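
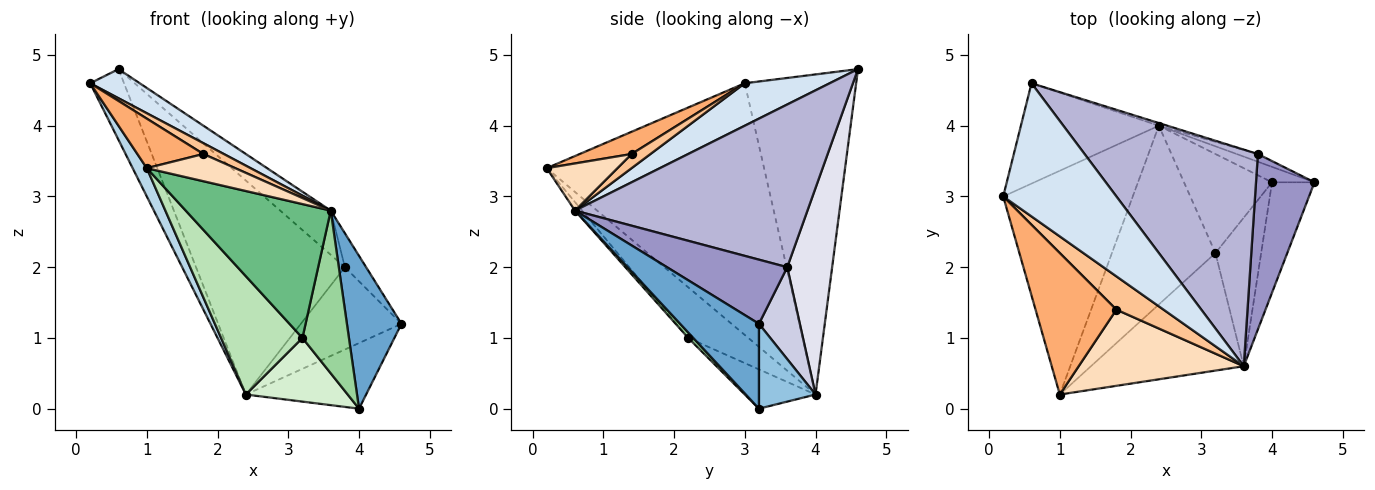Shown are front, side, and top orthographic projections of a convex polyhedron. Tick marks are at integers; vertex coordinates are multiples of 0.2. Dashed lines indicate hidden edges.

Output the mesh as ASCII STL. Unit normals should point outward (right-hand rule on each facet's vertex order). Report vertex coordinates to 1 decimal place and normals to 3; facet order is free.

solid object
 facet normal 0.760 -0.526 -0.380
  outer loop
   vertex 3.6 0.6 2.8
   vertex 4.0 3.2 0.0
   vertex 4.6 3.2 1.2
  endloop
 endfacet
 facet normal 0.416 0.885 -0.208
  outer loop
   vertex 2.4 4.0 0.2
   vertex 4.6 3.2 1.2
   vertex 4.0 3.2 0.0
  endloop
 endfacet
 facet normal -0.888 -0.058 -0.457
  outer loop
   vertex 2.4 4.0 0.2
   vertex 1.0 0.2 3.4
   vertex 0.2 3.0 4.6
  endloop
 endfacet
 facet normal 0.344 -0.201 0.917
  outer loop
   vertex 0.6 4.6 4.8
   vertex 0.2 3.0 4.6
   vertex 3.6 0.6 2.8
  endloop
 endfacet
 facet normal -0.885 0.269 -0.381
  outer loop
   vertex 0.6 4.6 4.8
   vertex 2.4 4.0 0.2
   vertex 0.2 3.0 4.6
  endloop
 endfacet
 facet normal 0.251 -0.320 0.914
  outer loop
   vertex 1.8 1.4 3.6
   vertex 0.2 3.0 4.6
   vertex 1.0 0.2 3.4
  endloop
 endfacet
 facet normal 0.274 -0.297 0.915
  outer loop
   vertex 1.8 1.4 3.6
   vertex 3.6 0.6 2.8
   vertex 0.2 3.0 4.6
  endloop
 endfacet
 facet normal 0.260 -0.325 0.909
  outer loop
   vertex 1.8 1.4 3.6
   vertex 1.0 0.2 3.4
   vertex 3.6 0.6 2.8
  endloop
 endfacet
 facet normal -0.037 -0.751 -0.659
  outer loop
   vertex 3.2 2.2 1.0
   vertex 3.6 0.6 2.8
   vertex 1.0 0.2 3.4
  endloop
 endfacet
 facet normal 0.080 -0.736 -0.672
  outer loop
   vertex 3.2 2.2 1.0
   vertex 4.0 3.2 0.0
   vertex 3.6 0.6 2.8
  endloop
 endfacet
 facet normal -0.378 -0.511 -0.772
  outer loop
   vertex 3.2 2.2 1.0
   vertex 1.0 0.2 3.4
   vertex 2.4 4.0 0.2
  endloop
 endfacet
 facet normal -0.352 -0.506 -0.787
  outer loop
   vertex 3.2 2.2 1.0
   vertex 2.4 4.0 0.2
   vertex 4.0 3.2 0.0
  endloop
 endfacet
 facet normal 0.733 0.129 0.668
  outer loop
   vertex 3.8 3.6 2.0
   vertex 3.6 0.6 2.8
   vertex 4.6 3.2 1.2
  endloop
 endfacet
 facet normal 0.677 0.147 0.721
  outer loop
   vertex 3.8 3.6 2.0
   vertex 0.6 4.6 4.8
   vertex 3.6 0.6 2.8
  endloop
 endfacet
 facet normal 0.375 0.923 -0.087
  outer loop
   vertex 3.8 3.6 2.0
   vertex 4.6 3.2 1.2
   vertex 2.4 4.0 0.2
  endloop
 endfacet
 facet normal 0.289 0.957 -0.012
  outer loop
   vertex 3.8 3.6 2.0
   vertex 2.4 4.0 0.2
   vertex 0.6 4.6 4.8
  endloop
 endfacet
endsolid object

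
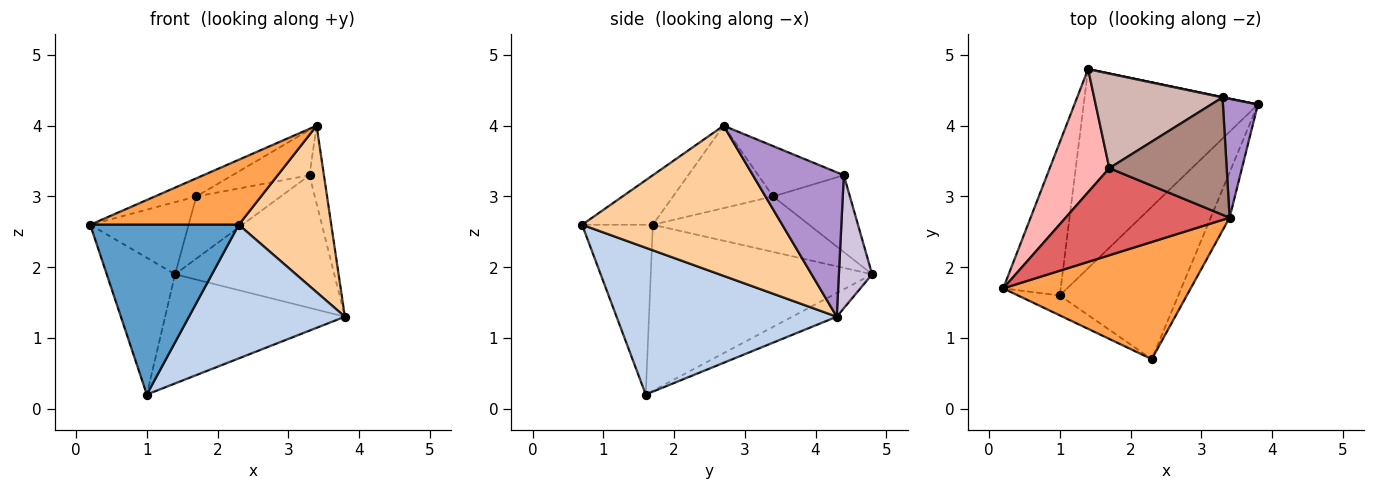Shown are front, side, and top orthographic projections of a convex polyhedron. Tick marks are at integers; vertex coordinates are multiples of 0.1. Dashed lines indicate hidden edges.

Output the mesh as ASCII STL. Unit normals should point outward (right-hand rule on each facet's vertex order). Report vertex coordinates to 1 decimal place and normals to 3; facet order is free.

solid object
 facet normal -0.428 -0.898 -0.105
  outer loop
   vertex 1.0 1.6 0.2
   vertex 2.3 0.7 2.6
   vertex 0.2 1.7 2.6
  endloop
 endfacet
 facet normal 0.682 -0.483 -0.550
  outer loop
   vertex 1.0 1.6 0.2
   vertex 3.8 4.3 1.3
   vertex 2.3 0.7 2.6
  endloop
 endfacet
 facet normal -0.225 -0.473 0.852
  outer loop
   vertex 3.4 2.7 4.0
   vertex 0.2 1.7 2.6
   vertex 2.3 0.7 2.6
  endloop
 endfacet
 facet normal 0.902 -0.417 -0.113
  outer loop
   vertex 3.4 2.7 4.0
   vertex 2.3 0.7 2.6
   vertex 3.8 4.3 1.3
  endloop
 endfacet
 facet normal -0.907 0.280 -0.314
  outer loop
   vertex 1.4 4.8 1.9
   vertex 1.0 1.6 0.2
   vertex 0.2 1.7 2.6
  endloop
 endfacet
 facet normal -0.118 0.477 -0.871
  outer loop
   vertex 1.4 4.8 1.9
   vertex 3.8 4.3 1.3
   vertex 1.0 1.6 0.2
  endloop
 endfacet
 facet normal -0.441 0.183 0.878
  outer loop
   vertex 1.7 3.4 3.0
   vertex 0.2 1.7 2.6
   vertex 3.4 2.7 4.0
  endloop
 endfacet
 facet normal -0.626 0.394 0.673
  outer loop
   vertex 1.7 3.4 3.0
   vertex 1.4 4.8 1.9
   vertex 0.2 1.7 2.6
  endloop
 endfacet
 facet normal 0.961 0.152 0.233
  outer loop
   vertex 3.3 4.4 3.3
   vertex 3.4 2.7 4.0
   vertex 3.8 4.3 1.3
  endloop
 endfacet
 facet normal 0.204 0.979 0.002
  outer loop
   vertex 3.3 4.4 3.3
   vertex 3.8 4.3 1.3
   vertex 1.4 4.8 1.9
  endloop
 endfacet
 facet normal -0.372 0.335 0.866
  outer loop
   vertex 3.3 4.4 3.3
   vertex 1.7 3.4 3.0
   vertex 3.4 2.7 4.0
  endloop
 endfacet
 facet normal -0.447 0.491 0.747
  outer loop
   vertex 3.3 4.4 3.3
   vertex 1.4 4.8 1.9
   vertex 1.7 3.4 3.0
  endloop
 endfacet
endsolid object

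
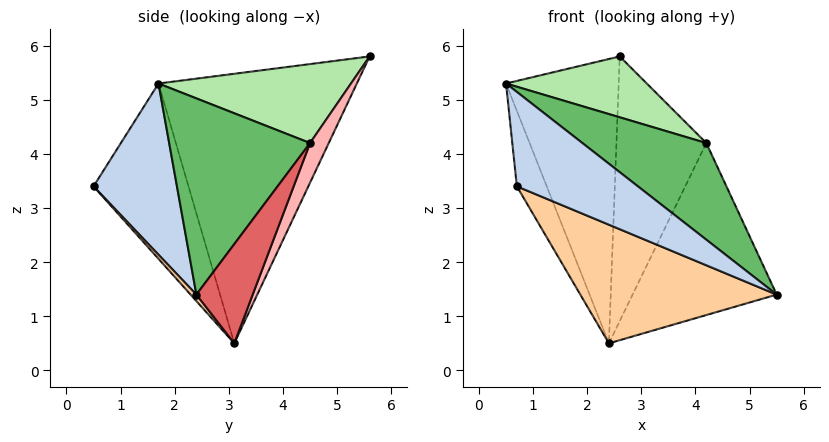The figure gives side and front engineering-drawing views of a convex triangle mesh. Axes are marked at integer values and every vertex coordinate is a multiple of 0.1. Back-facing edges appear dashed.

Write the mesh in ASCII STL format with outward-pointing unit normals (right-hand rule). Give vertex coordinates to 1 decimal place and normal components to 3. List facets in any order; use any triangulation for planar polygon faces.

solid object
 facet normal -0.853 0.484 -0.196
  outer loop
   vertex 2.4 3.1 0.5
   vertex 0.5 1.7 5.3
   vertex 2.6 5.6 5.8
  endloop
 endfacet
 facet normal 0.491 -0.712 0.502
  outer loop
   vertex 0.7 0.5 3.4
   vertex 5.5 2.4 1.4
   vertex 0.5 1.7 5.3
  endloop
 endfacet
 facet normal -0.916 0.288 -0.279
  outer loop
   vertex 0.7 0.5 3.4
   vertex 0.5 1.7 5.3
   vertex 2.4 3.1 0.5
  endloop
 endfacet
 facet normal 0.022 -0.751 -0.660
  outer loop
   vertex 0.7 0.5 3.4
   vertex 2.4 3.1 0.5
   vertex 5.5 2.4 1.4
  endloop
 endfacet
 facet normal 0.574 -0.505 0.645
  outer loop
   vertex 4.2 4.5 4.2
   vertex 0.5 1.7 5.3
   vertex 5.5 2.4 1.4
  endloop
 endfacet
 facet normal 0.514 -0.375 0.772
  outer loop
   vertex 4.2 4.5 4.2
   vertex 2.6 5.6 5.8
   vertex 0.5 1.7 5.3
  endloop
 endfacet
 facet normal 0.322 0.823 -0.468
  outer loop
   vertex 4.2 4.5 4.2
   vertex 5.5 2.4 1.4
   vertex 2.4 3.1 0.5
  endloop
 endfacet
 facet normal 0.184 0.886 -0.425
  outer loop
   vertex 4.2 4.5 4.2
   vertex 2.4 3.1 0.5
   vertex 2.6 5.6 5.8
  endloop
 endfacet
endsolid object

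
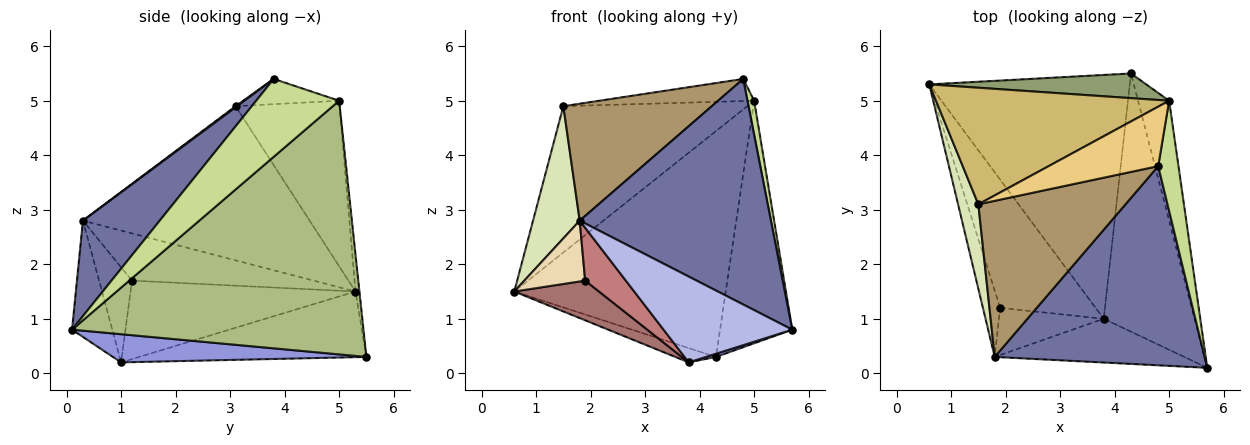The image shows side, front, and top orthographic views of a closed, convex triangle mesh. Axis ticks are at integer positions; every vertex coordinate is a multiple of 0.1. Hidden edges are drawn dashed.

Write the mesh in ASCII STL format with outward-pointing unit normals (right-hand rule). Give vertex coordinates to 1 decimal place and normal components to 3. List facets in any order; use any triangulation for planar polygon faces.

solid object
 facet normal 0.288 -0.718 0.634
  outer loop
   vertex 1.8 0.3 2.8
   vertex 5.7 0.1 0.8
   vertex 4.8 3.8 5.4
  endloop
 endfacet
 facet normal -0.311 0.056 -0.949
  outer loop
   vertex 3.8 1.0 0.2
   vertex 0.6 5.3 1.5
   vertex 4.3 5.5 0.3
  endloop
 endfacet
 facet normal 0.296 -0.012 -0.955
  outer loop
   vertex 3.8 1.0 0.2
   vertex 4.3 5.5 0.3
   vertex 5.7 0.1 0.8
  endloop
 endfacet
 facet normal -0.268 -0.858 -0.438
  outer loop
   vertex 3.8 1.0 0.2
   vertex 5.7 0.1 0.8
   vertex 1.8 0.3 2.8
  endloop
 endfacet
 facet normal -0.019 0.994 0.108
  outer loop
   vertex 5.0 5.0 5.0
   vertex 4.3 5.5 0.3
   vertex 0.6 5.3 1.5
  endloop
 endfacet
 facet normal 0.964 0.239 -0.118
  outer loop
   vertex 5.0 5.0 5.0
   vertex 5.7 0.1 0.8
   vertex 4.3 5.5 0.3
  endloop
 endfacet
 facet normal 0.965 -0.077 0.251
  outer loop
   vertex 5.0 5.0 5.0
   vertex 4.8 3.8 5.4
   vertex 5.7 0.1 0.8
  endloop
 endfacet
 facet normal -0.971 -0.200 0.128
  outer loop
   vertex 1.5 3.1 4.9
   vertex 0.6 5.3 1.5
   vertex 1.8 0.3 2.8
  endloop
 endfacet
 facet normal 0.006 -0.600 0.800
  outer loop
   vertex 1.5 3.1 4.9
   vertex 1.8 0.3 2.8
   vertex 4.8 3.8 5.4
  endloop
 endfacet
 facet normal -0.405 0.715 0.570
  outer loop
   vertex 1.5 3.1 4.9
   vertex 5.0 5.0 5.0
   vertex 0.6 5.3 1.5
  endloop
 endfacet
 facet normal -0.211 0.341 0.916
  outer loop
   vertex 1.5 3.1 4.9
   vertex 4.8 3.8 5.4
   vertex 5.0 5.0 5.0
  endloop
 endfacet
 facet normal -0.896 -0.300 -0.327
  outer loop
   vertex 1.9 1.2 1.7
   vertex 1.8 0.3 2.8
   vertex 0.6 5.3 1.5
  endloop
 endfacet
 facet normal -0.618 -0.232 -0.751
  outer loop
   vertex 1.9 1.2 1.7
   vertex 0.6 5.3 1.5
   vertex 3.8 1.0 0.2
  endloop
 endfacet
 facet normal -0.517 -0.639 -0.570
  outer loop
   vertex 1.9 1.2 1.7
   vertex 3.8 1.0 0.2
   vertex 1.8 0.3 2.8
  endloop
 endfacet
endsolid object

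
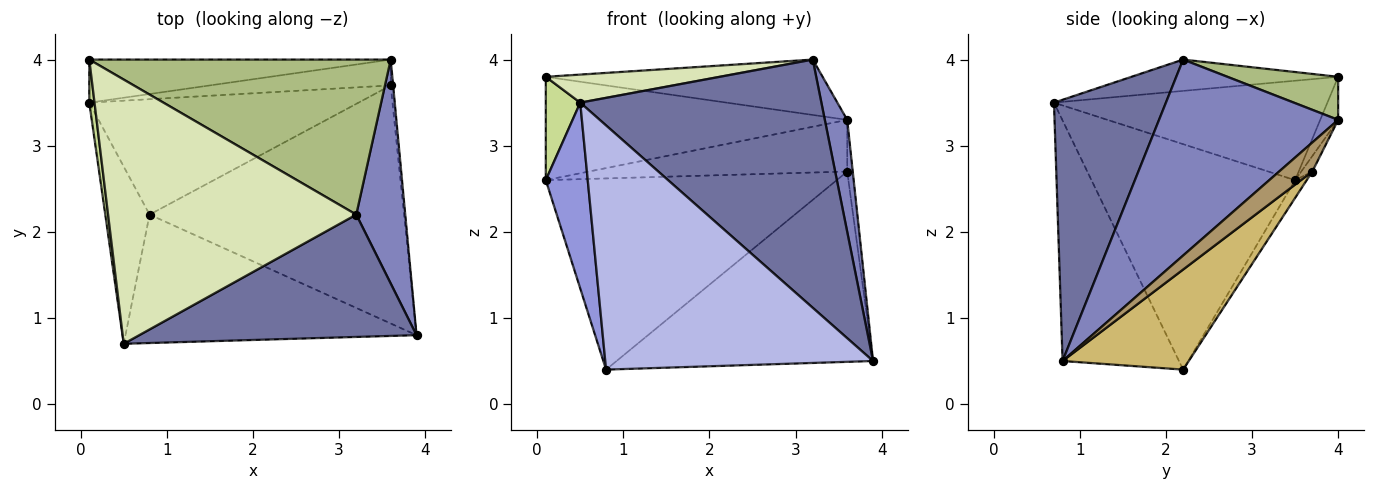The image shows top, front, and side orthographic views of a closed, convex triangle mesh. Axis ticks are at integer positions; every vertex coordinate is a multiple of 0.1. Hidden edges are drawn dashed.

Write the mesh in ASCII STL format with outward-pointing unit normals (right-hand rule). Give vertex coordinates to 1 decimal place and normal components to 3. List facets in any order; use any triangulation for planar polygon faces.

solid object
 facet normal 0.384 -0.828 0.408
  outer loop
   vertex 3.2 2.2 4.0
   vertex 0.5 0.7 3.5
   vertex 3.9 0.8 0.5
  endloop
 endfacet
 facet normal 0.963 -0.120 0.241
  outer loop
   vertex 3.6 4.0 3.3
   vertex 3.2 2.2 4.0
   vertex 3.9 0.8 0.5
  endloop
 endfacet
 facet normal -0.962 -0.198 -0.189
  outer loop
   vertex 0.8 2.2 0.4
   vertex 0.5 0.7 3.5
   vertex 0.1 3.5 2.6
  endloop
 endfacet
 facet normal -0.359 -0.826 -0.434
  outer loop
   vertex 0.8 2.2 0.4
   vertex 3.9 0.8 0.5
   vertex 0.5 0.7 3.5
  endloop
 endfacet
 facet normal -0.055 0.922 -0.384
  outer loop
   vertex 0.1 4.0 3.8
   vertex 3.6 4.0 3.3
   vertex 0.1 3.5 2.6
  endloop
 endfacet
 facet normal 0.133 0.333 0.933
  outer loop
   vertex 0.1 4.0 3.8
   vertex 3.2 2.2 4.0
   vertex 3.6 4.0 3.3
  endloop
 endfacet
 facet normal -0.991 -0.125 0.052
  outer loop
   vertex 0.1 4.0 3.8
   vertex 0.1 3.5 2.6
   vertex 0.5 0.7 3.5
  endloop
 endfacet
 facet normal -0.125 -0.105 0.987
  outer loop
   vertex 0.1 4.0 3.8
   vertex 0.5 0.7 3.5
   vertex 3.2 2.2 4.0
  endloop
 endfacet
 facet normal 0.983 0.164 -0.082
  outer loop
   vertex 3.6 3.7 2.7
   vertex 3.6 4.0 3.3
   vertex 3.9 0.8 0.5
  endloop
 endfacet
 facet normal 0.294 0.597 -0.747
  outer loop
   vertex 3.6 3.7 2.7
   vertex 3.9 0.8 0.5
   vertex 0.8 2.2 0.4
  endloop
 endfacet
 facet normal -0.038 0.894 -0.447
  outer loop
   vertex 3.6 3.7 2.7
   vertex 0.1 3.5 2.6
   vertex 3.6 4.0 3.3
  endloop
 endfacet
 facet normal -0.034 0.856 -0.516
  outer loop
   vertex 3.6 3.7 2.7
   vertex 0.8 2.2 0.4
   vertex 0.1 3.5 2.6
  endloop
 endfacet
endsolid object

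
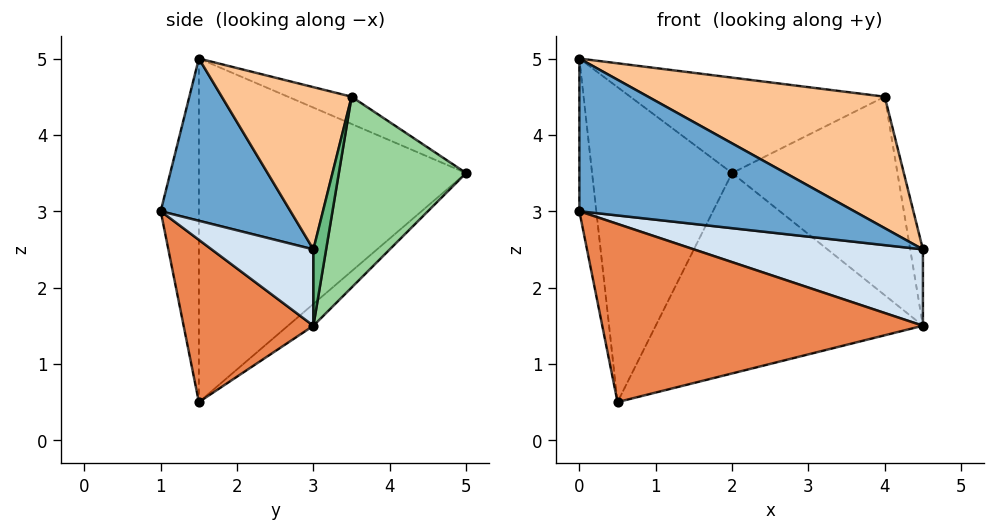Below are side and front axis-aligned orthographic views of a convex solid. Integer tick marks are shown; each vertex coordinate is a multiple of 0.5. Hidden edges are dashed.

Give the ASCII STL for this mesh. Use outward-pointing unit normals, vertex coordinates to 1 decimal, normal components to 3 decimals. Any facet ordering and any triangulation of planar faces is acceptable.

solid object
 facet normal 0.416 -0.882 0.220
  outer loop
   vertex 0.0 1.5 5.0
   vertex 0.0 1.0 3.0
   vertex 4.5 3.0 2.5
  endloop
 endfacet
 facet normal -0.909 0.404 -0.101
  outer loop
   vertex 0.0 1.5 5.0
   vertex 0.5 1.5 0.5
   vertex 0.0 1.0 3.0
  endloop
 endfacet
 facet normal -0.882 0.462 -0.098
  outer loop
   vertex 0.0 1.5 5.0
   vertex 2.0 5.0 3.5
   vertex 0.5 1.5 0.5
  endloop
 endfacet
 facet normal 0.406 -0.914 0.000
  outer loop
   vertex 4.5 3.0 1.5
   vertex 4.5 3.0 2.5
   vertex 0.0 1.0 3.0
  endloop
 endfacet
 facet normal 0.373 -0.921 -0.110
  outer loop
   vertex 4.5 3.0 1.5
   vertex 0.0 1.0 3.0
   vertex 0.5 1.5 0.5
  endloop
 endfacet
 facet normal -0.063 0.665 -0.744
  outer loop
   vertex 4.5 3.0 1.5
   vertex 0.5 1.5 0.5
   vertex 2.0 5.0 3.5
  endloop
 endfacet
 facet normal 0.455 -0.830 0.321
  outer loop
   vertex 4.0 3.5 4.5
   vertex 0.0 1.5 5.0
   vertex 4.5 3.0 2.5
  endloop
 endfacet
 facet normal -0.111 0.444 0.889
  outer loop
   vertex 4.0 3.5 4.5
   vertex 2.0 5.0 3.5
   vertex 0.0 1.5 5.0
  endloop
 endfacet
 facet normal 0.707 0.707 0.000
  outer loop
   vertex 4.0 3.5 4.5
   vertex 4.5 3.0 2.5
   vertex 4.5 3.0 1.5
  endloop
 endfacet
 facet normal 0.609 0.792 -0.030
  outer loop
   vertex 4.0 3.5 4.5
   vertex 4.5 3.0 1.5
   vertex 2.0 5.0 3.5
  endloop
 endfacet
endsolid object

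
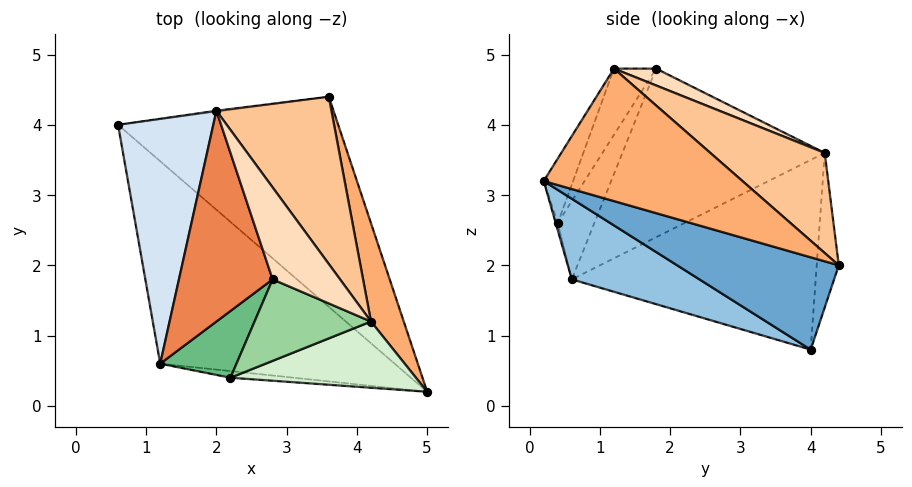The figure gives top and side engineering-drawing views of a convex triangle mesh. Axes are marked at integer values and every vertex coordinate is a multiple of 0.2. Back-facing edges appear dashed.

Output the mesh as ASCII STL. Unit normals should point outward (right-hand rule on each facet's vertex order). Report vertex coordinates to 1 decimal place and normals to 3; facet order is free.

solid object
 facet normal 0.383 -0.133 -0.914
  outer loop
   vertex 3.6 4.4 2.0
   vertex 5.0 0.2 3.2
   vertex 0.6 4.0 0.8
  endloop
 endfacet
 facet normal 0.318 -0.216 -0.923
  outer loop
   vertex 1.2 0.6 1.8
   vertex 0.6 4.0 0.8
   vertex 5.0 0.2 3.2
  endloop
 endfacet
 facet normal -0.130 0.992 -0.006
  outer loop
   vertex 2.0 4.2 3.6
   vertex 3.6 4.4 2.0
   vertex 0.6 4.0 0.8
  endloop
 endfacet
 facet normal -0.893 -0.026 0.449
  outer loop
   vertex 2.0 4.2 3.6
   vertex 0.6 4.0 0.8
   vertex 1.2 0.6 1.8
  endloop
 endfacet
 facet normal -0.873 -0.049 0.485
  outer loop
   vertex 2.0 4.2 3.6
   vertex 1.2 0.6 1.8
   vertex 2.8 1.8 4.8
  endloop
 endfacet
 facet normal 0.904 0.365 0.224
  outer loop
   vertex 4.2 1.2 4.8
   vertex 5.0 0.2 3.2
   vertex 3.6 4.4 2.0
  endloop
 endfacet
 facet normal 0.517 0.617 0.594
  outer loop
   vertex 4.2 1.2 4.8
   vertex 3.6 4.4 2.0
   vertex 2.0 4.2 3.6
  endloop
 endfacet
 facet normal 0.211 0.493 0.844
  outer loop
   vertex 4.2 1.2 4.8
   vertex 2.0 4.2 3.6
   vertex 2.8 1.8 4.8
  endloop
 endfacet
 facet normal -0.562 -0.620 0.548
  outer loop
   vertex 2.2 0.4 2.6
   vertex 2.8 1.8 4.8
   vertex 1.2 0.6 1.8
  endloop
 endfacet
 facet normal -0.324 -0.756 0.569
  outer loop
   vertex 2.2 0.4 2.6
   vertex 4.2 1.2 4.8
   vertex 2.8 1.8 4.8
  endloop
 endfacet
 facet normal -0.024 -0.976 -0.214
  outer loop
   vertex 2.2 0.4 2.6
   vertex 1.2 0.6 1.8
   vertex 5.0 0.2 3.2
  endloop
 endfacet
 facet normal -0.162 -0.871 0.464
  outer loop
   vertex 2.2 0.4 2.6
   vertex 5.0 0.2 3.2
   vertex 4.2 1.2 4.8
  endloop
 endfacet
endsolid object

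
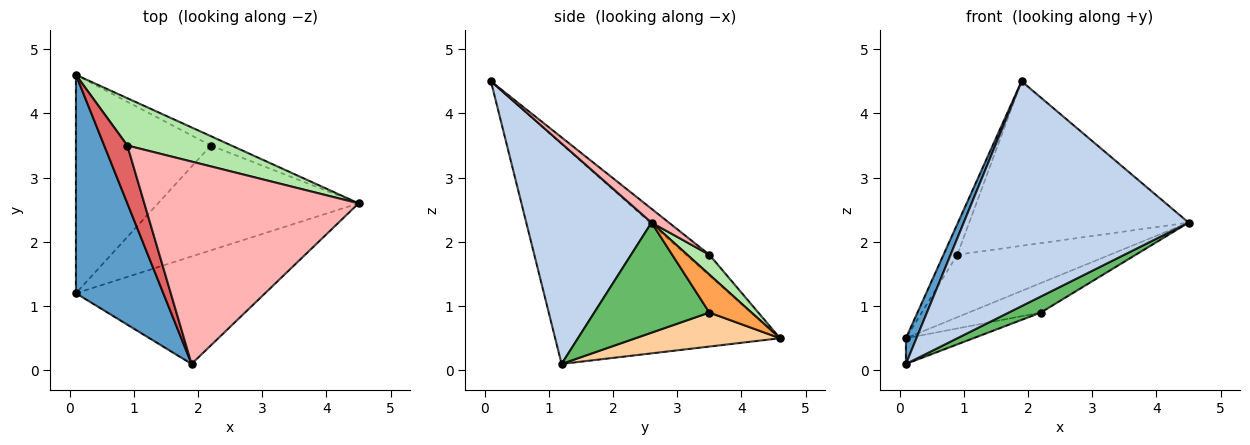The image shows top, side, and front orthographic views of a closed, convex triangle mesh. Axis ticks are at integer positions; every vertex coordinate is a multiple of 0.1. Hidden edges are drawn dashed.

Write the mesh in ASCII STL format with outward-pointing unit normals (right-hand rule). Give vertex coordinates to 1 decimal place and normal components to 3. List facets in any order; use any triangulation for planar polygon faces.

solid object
 facet normal -0.928 -0.043 0.369
  outer loop
   vertex 0.1 1.2 0.1
   vertex 1.9 0.1 4.5
   vertex 0.1 4.6 0.5
  endloop
 endfacet
 facet normal 0.449 -0.806 -0.385
  outer loop
   vertex 0.1 1.2 0.1
   vertex 4.5 2.6 2.3
   vertex 1.9 0.1 4.5
  endloop
 endfacet
 facet normal 0.487 0.833 -0.264
  outer loop
   vertex 2.2 3.5 0.9
   vertex 0.1 4.6 0.5
   vertex 4.5 2.6 2.3
  endloop
 endfacet
 facet normal 0.243 0.113 -0.963
  outer loop
   vertex 2.2 3.5 0.9
   vertex 0.1 1.2 0.1
   vertex 0.1 4.6 0.5
  endloop
 endfacet
 facet normal 0.477 -0.133 -0.869
  outer loop
   vertex 2.2 3.5 0.9
   vertex 4.5 2.6 2.3
   vertex 0.1 1.2 0.1
  endloop
 endfacet
 facet normal 0.115 0.792 0.600
  outer loop
   vertex 0.9 3.5 1.8
   vertex 4.5 2.6 2.3
   vertex 0.1 4.6 0.5
  endloop
 endfacet
 facet normal -0.620 0.368 0.693
  outer loop
   vertex 0.9 3.5 1.8
   vertex 0.1 4.6 0.5
   vertex 1.9 0.1 4.5
  endloop
 endfacet
 facet normal 0.050 0.630 0.775
  outer loop
   vertex 0.9 3.5 1.8
   vertex 1.9 0.1 4.5
   vertex 4.5 2.6 2.3
  endloop
 endfacet
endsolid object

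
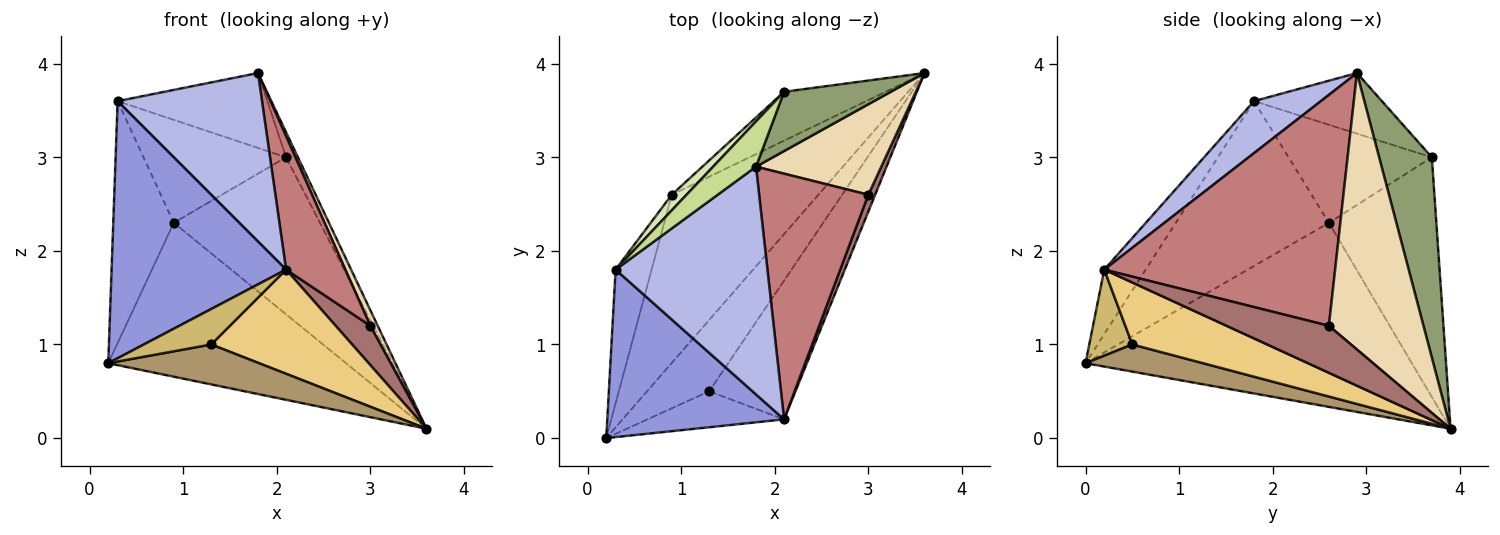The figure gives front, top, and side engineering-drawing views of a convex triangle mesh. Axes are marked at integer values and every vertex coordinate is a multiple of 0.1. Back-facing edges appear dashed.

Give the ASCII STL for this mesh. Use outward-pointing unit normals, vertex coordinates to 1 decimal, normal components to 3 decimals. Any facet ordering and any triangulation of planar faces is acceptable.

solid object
 facet normal -0.680 0.495 -0.541
  outer loop
   vertex 0.9 2.6 2.3
   vertex 3.6 3.9 0.1
   vertex 0.2 0.0 0.8
  endloop
 endfacet
 facet normal -0.911 0.360 -0.199
  outer loop
   vertex 0.3 1.8 3.6
   vertex 0.9 2.6 2.3
   vertex 0.2 0.0 0.8
  endloop
 endfacet
 facet normal -0.195 -0.822 0.535
  outer loop
   vertex 0.3 1.8 3.6
   vertex 0.2 0.0 0.8
   vertex 2.1 0.2 1.8
  endloop
 endfacet
 facet normal 0.265 -0.573 0.775
  outer loop
   vertex 0.3 1.8 3.6
   vertex 2.1 0.2 1.8
   vertex 1.8 2.9 3.9
  endloop
 endfacet
 facet normal 0.866 0.194 0.461
  outer loop
   vertex 2.1 3.7 3.0
   vertex 1.8 2.9 3.9
   vertex 3.6 3.9 0.1
  endloop
 endfacet
 facet normal -0.574 0.782 -0.243
  outer loop
   vertex 2.1 3.7 3.0
   vertex 3.6 3.9 0.1
   vertex 0.9 2.6 2.3
  endloop
 endfacet
 facet normal -0.590 0.691 0.417
  outer loop
   vertex 2.1 3.7 3.0
   vertex 0.3 1.8 3.6
   vertex 1.8 2.9 3.9
  endloop
 endfacet
 facet normal -0.705 0.701 0.106
  outer loop
   vertex 2.1 3.7 3.0
   vertex 0.9 2.6 2.3
   vertex 0.3 1.8 3.6
  endloop
 endfacet
 facet normal 0.356 -0.457 -0.815
  outer loop
   vertex 1.3 0.5 1.0
   vertex 0.2 0.0 0.8
   vertex 3.6 3.9 0.1
  endloop
 endfacet
 facet normal 0.409 -0.641 -0.650
  outer loop
   vertex 1.3 0.5 1.0
   vertex 2.1 0.2 1.8
   vertex 0.2 0.0 0.8
  endloop
 endfacet
 facet normal 0.498 -0.521 -0.693
  outer loop
   vertex 1.3 0.5 1.0
   vertex 3.6 3.9 0.1
   vertex 2.1 0.2 1.8
  endloop
 endfacet
 facet normal 0.909 -0.071 0.412
  outer loop
   vertex 3.0 2.6 1.2
   vertex 3.6 3.9 0.1
   vertex 1.8 2.9 3.9
  endloop
 endfacet
 facet normal 0.938 -0.318 0.136
  outer loop
   vertex 3.0 2.6 1.2
   vertex 2.1 0.2 1.8
   vertex 3.6 3.9 0.1
  endloop
 endfacet
 facet normal 0.881 -0.226 0.416
  outer loop
   vertex 3.0 2.6 1.2
   vertex 1.8 2.9 3.9
   vertex 2.1 0.2 1.8
  endloop
 endfacet
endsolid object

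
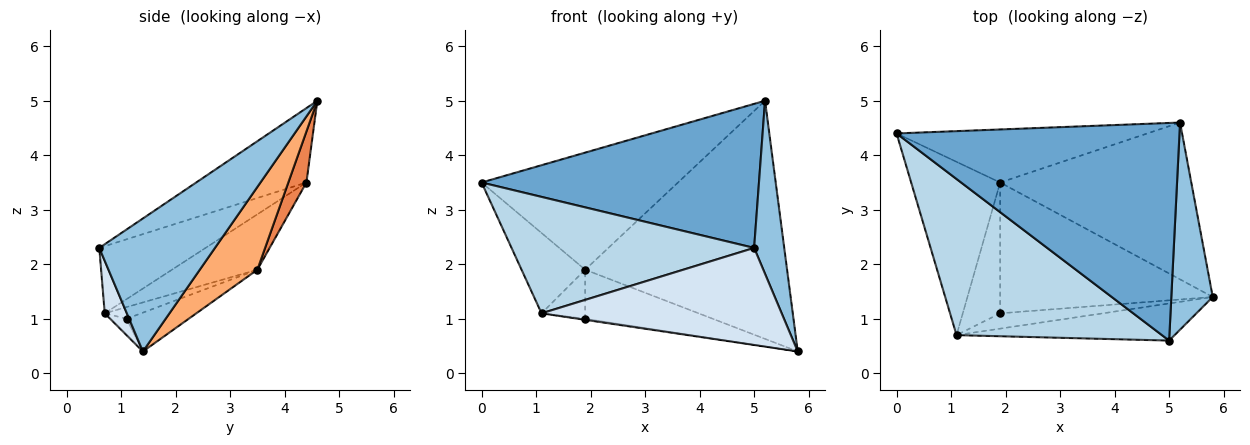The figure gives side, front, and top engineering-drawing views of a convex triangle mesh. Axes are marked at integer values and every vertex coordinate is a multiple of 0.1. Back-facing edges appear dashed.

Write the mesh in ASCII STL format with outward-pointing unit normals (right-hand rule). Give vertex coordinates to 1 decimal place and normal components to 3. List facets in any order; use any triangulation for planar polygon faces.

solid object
 facet normal -0.214 -0.539 0.815
  outer loop
   vertex 5.0 0.6 2.3
   vertex 5.2 4.6 5.0
   vertex 0.0 4.4 3.5
  endloop
 endfacet
 facet normal 0.927 -0.241 0.289
  outer loop
   vertex 5.0 0.6 2.3
   vertex 5.8 1.4 0.4
   vertex 5.2 4.6 5.0
  endloop
 endfacet
 facet normal -0.253 -0.578 0.775
  outer loop
   vertex 1.1 0.7 1.1
   vertex 5.0 0.6 2.3
   vertex 0.0 4.4 3.5
  endloop
 endfacet
 facet normal 0.086 -0.931 -0.356
  outer loop
   vertex 1.1 0.7 1.1
   vertex 5.8 1.4 0.4
   vertex 5.0 0.6 2.3
  endloop
 endfacet
 facet normal 0.084 0.908 -0.411
  outer loop
   vertex 1.9 3.5 1.9
   vertex 0.0 4.4 3.5
   vertex 5.2 4.6 5.0
  endloop
 endfacet
 facet normal 0.232 0.812 -0.535
  outer loop
   vertex 1.9 3.5 1.9
   vertex 5.2 4.6 5.0
   vertex 5.8 1.4 0.4
  endloop
 endfacet
 facet normal -0.492 0.366 -0.790
  outer loop
   vertex 1.9 3.5 1.9
   vertex 1.1 0.7 1.1
   vertex 0.0 4.4 3.5
  endloop
 endfacet
 facet normal -0.157 0.067 -0.985
  outer loop
   vertex 1.9 1.1 1.0
   vertex 5.8 1.4 0.4
   vertex 1.1 0.7 1.1
  endloop
 endfacet
 facet normal -0.169 0.346 -0.923
  outer loop
   vertex 1.9 1.1 1.0
   vertex 1.9 3.5 1.9
   vertex 5.8 1.4 0.4
  endloop
 endfacet
 facet normal -0.281 0.337 -0.899
  outer loop
   vertex 1.9 1.1 1.0
   vertex 1.1 0.7 1.1
   vertex 1.9 3.5 1.9
  endloop
 endfacet
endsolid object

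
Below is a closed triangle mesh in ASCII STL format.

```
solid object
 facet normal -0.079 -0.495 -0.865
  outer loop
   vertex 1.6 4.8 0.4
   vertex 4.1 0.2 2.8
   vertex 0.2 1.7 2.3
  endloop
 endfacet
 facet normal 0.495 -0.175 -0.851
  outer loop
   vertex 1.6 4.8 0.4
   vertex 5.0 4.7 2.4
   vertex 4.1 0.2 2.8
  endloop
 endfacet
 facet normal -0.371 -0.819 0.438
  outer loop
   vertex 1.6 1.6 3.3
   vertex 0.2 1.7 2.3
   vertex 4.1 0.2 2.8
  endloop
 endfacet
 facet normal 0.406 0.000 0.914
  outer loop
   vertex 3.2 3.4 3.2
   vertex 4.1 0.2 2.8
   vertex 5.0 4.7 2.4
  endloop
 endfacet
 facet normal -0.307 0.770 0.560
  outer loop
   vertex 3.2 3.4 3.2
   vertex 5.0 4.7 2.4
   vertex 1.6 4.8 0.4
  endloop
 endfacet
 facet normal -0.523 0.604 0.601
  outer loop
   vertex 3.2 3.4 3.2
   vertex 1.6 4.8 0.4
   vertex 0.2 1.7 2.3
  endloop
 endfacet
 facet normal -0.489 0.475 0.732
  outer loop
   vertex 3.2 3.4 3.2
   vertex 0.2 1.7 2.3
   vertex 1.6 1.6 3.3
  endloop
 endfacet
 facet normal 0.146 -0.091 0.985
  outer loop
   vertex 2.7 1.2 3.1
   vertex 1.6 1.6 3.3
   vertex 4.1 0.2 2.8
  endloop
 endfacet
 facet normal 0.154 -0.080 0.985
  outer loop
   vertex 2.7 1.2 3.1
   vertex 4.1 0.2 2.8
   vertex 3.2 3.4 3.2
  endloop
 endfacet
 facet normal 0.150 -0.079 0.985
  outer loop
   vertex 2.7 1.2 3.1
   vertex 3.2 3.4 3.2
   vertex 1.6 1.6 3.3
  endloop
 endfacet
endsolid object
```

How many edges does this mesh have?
15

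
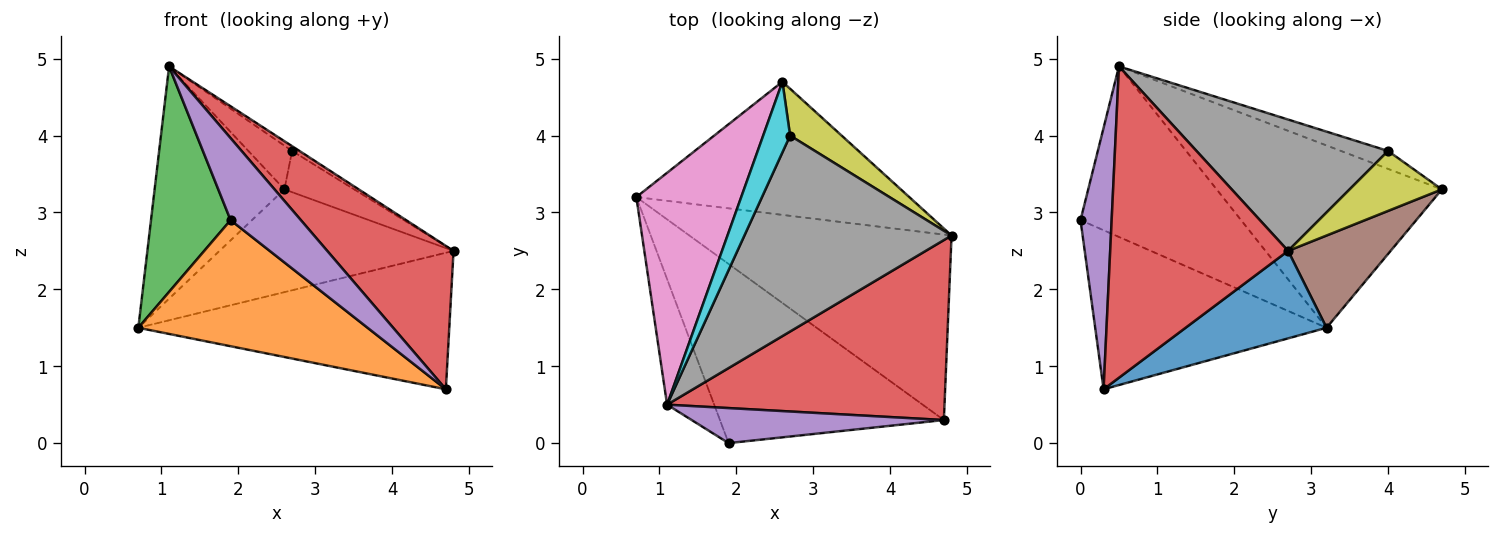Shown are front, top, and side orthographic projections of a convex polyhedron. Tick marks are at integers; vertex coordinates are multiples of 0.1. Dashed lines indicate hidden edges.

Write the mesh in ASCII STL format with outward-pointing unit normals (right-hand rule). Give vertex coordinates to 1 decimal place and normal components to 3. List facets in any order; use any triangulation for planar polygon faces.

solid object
 facet normal 0.260 0.573 -0.778
  outer loop
   vertex 4.7 0.3 0.7
   vertex 0.7 3.2 1.5
   vertex 4.8 2.7 2.5
  endloop
 endfacet
 facet normal -0.502 -0.498 -0.707
  outer loop
   vertex 4.7 0.3 0.7
   vertex 1.9 0.0 2.9
   vertex 0.7 3.2 1.5
  endloop
 endfacet
 facet normal -0.870 -0.431 -0.240
  outer loop
   vertex 1.1 0.5 4.9
   vertex 0.7 3.2 1.5
   vertex 1.9 0.0 2.9
  endloop
 endfacet
 facet normal 0.660 -0.468 0.588
  outer loop
   vertex 1.1 0.5 4.9
   vertex 4.7 0.3 0.7
   vertex 4.8 2.7 2.5
  endloop
 endfacet
 facet normal 0.377 -0.852 0.364
  outer loop
   vertex 1.1 0.5 4.9
   vertex 1.9 0.0 2.9
   vertex 4.7 0.3 0.7
  endloop
 endfacet
 facet normal 0.258 0.590 -0.765
  outer loop
   vertex 2.6 4.7 3.3
   vertex 4.8 2.7 2.5
   vertex 0.7 3.2 1.5
  endloop
 endfacet
 facet normal -0.775 0.447 0.446
  outer loop
   vertex 2.6 4.7 3.3
   vertex 0.7 3.2 1.5
   vertex 1.1 0.5 4.9
  endloop
 endfacet
 facet normal 0.535 0.021 0.844
  outer loop
   vertex 2.7 4.0 3.8
   vertex 1.1 0.5 4.9
   vertex 4.8 2.7 2.5
  endloop
 endfacet
 facet normal 0.658 0.498 0.565
  outer loop
   vertex 2.7 4.0 3.8
   vertex 4.8 2.7 2.5
   vertex 2.6 4.7 3.3
  endloop
 endfacet
 facet normal -0.493 0.458 0.740
  outer loop
   vertex 2.7 4.0 3.8
   vertex 2.6 4.7 3.3
   vertex 1.1 0.5 4.9
  endloop
 endfacet
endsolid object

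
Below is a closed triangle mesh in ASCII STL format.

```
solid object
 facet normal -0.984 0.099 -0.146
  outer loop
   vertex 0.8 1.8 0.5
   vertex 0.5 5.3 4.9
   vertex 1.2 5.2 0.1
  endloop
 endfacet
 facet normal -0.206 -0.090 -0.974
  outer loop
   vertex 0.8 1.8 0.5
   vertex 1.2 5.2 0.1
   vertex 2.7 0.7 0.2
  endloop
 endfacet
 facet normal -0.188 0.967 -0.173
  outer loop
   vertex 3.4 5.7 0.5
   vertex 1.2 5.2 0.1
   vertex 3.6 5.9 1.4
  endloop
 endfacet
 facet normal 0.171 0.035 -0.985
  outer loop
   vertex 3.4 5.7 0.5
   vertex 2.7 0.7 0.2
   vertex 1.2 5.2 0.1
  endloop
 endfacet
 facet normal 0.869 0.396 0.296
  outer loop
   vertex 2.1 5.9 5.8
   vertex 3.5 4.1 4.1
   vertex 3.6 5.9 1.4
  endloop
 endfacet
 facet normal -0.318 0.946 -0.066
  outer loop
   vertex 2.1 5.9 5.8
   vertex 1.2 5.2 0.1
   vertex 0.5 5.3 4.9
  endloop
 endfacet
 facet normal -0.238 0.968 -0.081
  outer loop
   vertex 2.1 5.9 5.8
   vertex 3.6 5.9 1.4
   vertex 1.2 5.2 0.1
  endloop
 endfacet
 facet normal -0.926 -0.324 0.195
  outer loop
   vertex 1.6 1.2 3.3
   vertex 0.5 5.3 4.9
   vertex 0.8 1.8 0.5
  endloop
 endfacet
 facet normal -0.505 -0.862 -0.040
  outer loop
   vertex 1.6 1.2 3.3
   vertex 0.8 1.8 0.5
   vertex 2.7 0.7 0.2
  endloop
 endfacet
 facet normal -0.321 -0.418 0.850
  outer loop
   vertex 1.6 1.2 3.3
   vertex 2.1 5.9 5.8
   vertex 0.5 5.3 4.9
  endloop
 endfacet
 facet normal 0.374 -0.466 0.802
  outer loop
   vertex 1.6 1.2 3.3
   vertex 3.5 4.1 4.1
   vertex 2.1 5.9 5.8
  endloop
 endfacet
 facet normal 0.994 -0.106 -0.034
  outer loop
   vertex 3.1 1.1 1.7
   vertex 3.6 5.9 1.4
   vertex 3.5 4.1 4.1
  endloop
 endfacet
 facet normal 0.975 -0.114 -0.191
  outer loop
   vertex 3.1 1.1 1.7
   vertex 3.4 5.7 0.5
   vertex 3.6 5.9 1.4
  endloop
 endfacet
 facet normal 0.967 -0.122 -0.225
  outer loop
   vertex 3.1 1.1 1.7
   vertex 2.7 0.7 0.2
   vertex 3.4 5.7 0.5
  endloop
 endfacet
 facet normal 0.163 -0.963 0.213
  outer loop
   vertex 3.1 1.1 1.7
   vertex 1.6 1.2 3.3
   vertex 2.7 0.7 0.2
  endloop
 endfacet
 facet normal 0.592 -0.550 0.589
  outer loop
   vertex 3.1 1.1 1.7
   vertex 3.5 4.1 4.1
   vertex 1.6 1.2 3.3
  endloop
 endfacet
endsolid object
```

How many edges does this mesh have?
24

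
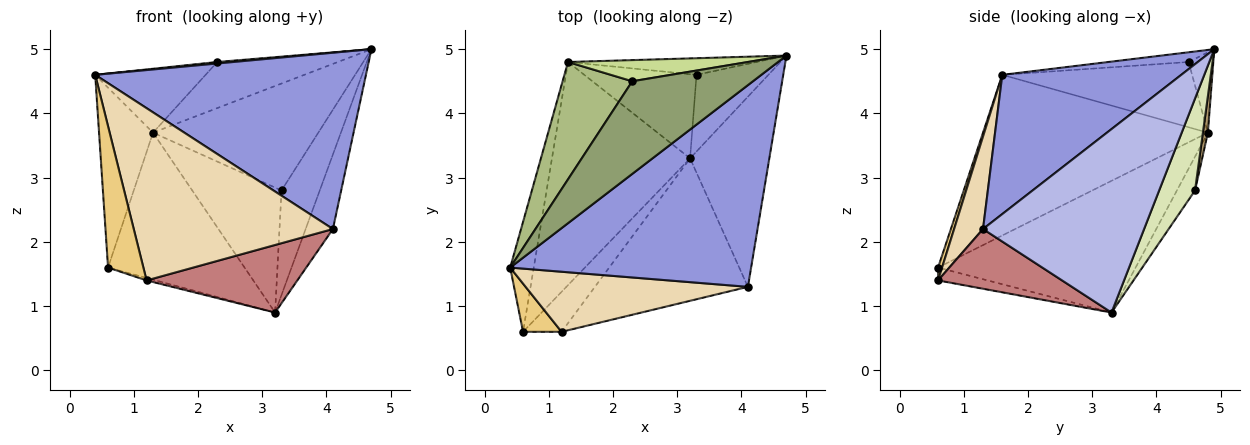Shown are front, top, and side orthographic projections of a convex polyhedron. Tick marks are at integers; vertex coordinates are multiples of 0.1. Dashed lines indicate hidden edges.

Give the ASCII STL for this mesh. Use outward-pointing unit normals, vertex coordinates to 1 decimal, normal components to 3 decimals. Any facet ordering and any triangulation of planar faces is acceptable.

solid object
 facet normal -0.963 0.231 -0.141
  outer loop
   vertex 1.3 4.8 3.7
   vertex 0.6 0.6 1.6
   vertex 0.4 1.6 4.6
  endloop
 endfacet
 facet normal -0.623 0.430 -0.653
  outer loop
   vertex 1.3 4.8 3.7
   vertex 3.2 3.3 0.9
   vertex 0.6 0.6 1.6
  endloop
 endfacet
 facet normal 0.399 -0.603 0.690
  outer loop
   vertex 4.1 1.3 2.2
   vertex 4.7 4.9 5.0
   vertex 0.4 1.6 4.6
  endloop
 endfacet
 facet normal 0.907 0.154 -0.392
  outer loop
   vertex 4.1 1.3 2.2
   vertex 3.2 3.3 0.9
   vertex 4.7 4.9 5.0
  endloop
 endfacet
 facet normal -0.080 -0.016 0.997
  outer loop
   vertex 2.3 4.5 4.8
   vertex 0.4 1.6 4.6
   vertex 4.7 4.9 5.0
  endloop
 endfacet
 facet normal -0.635 0.369 0.678
  outer loop
   vertex 2.3 4.5 4.8
   vertex 1.3 4.8 3.7
   vertex 0.4 1.6 4.6
  endloop
 endfacet
 facet normal -0.183 0.893 0.410
  outer loop
   vertex 2.3 4.5 4.8
   vertex 4.7 4.9 5.0
   vertex 1.3 4.8 3.7
  endloop
 endfacet
 facet normal 0.603 0.643 -0.472
  outer loop
   vertex 3.3 4.6 2.8
   vertex 4.7 4.9 5.0
   vertex 3.2 3.3 0.9
  endloop
 endfacet
 facet normal 0.030 0.988 -0.154
  outer loop
   vertex 3.3 4.6 2.8
   vertex 1.3 4.8 3.7
   vertex 4.7 4.9 5.0
  endloop
 endfacet
 facet normal -0.166 0.818 -0.551
  outer loop
   vertex 3.3 4.6 2.8
   vertex 3.2 3.3 0.9
   vertex 1.3 4.8 3.7
  endloop
 endfacet
 facet normal 0.107 -0.941 0.321
  outer loop
   vertex 1.2 0.6 1.4
   vertex 0.4 1.6 4.6
   vertex 0.6 0.6 1.6
  endloop
 endfacet
 facet normal 0.136 -0.935 0.326
  outer loop
   vertex 1.2 0.6 1.4
   vertex 4.1 1.3 2.2
   vertex 0.4 1.6 4.6
  endloop
 endfacet
 facet normal -0.316 0.058 -0.947
  outer loop
   vertex 1.2 0.6 1.4
   vertex 0.6 0.6 1.6
   vertex 3.2 3.3 0.9
  endloop
 endfacet
 facet normal 0.333 -0.404 -0.852
  outer loop
   vertex 1.2 0.6 1.4
   vertex 3.2 3.3 0.9
   vertex 4.1 1.3 2.2
  endloop
 endfacet
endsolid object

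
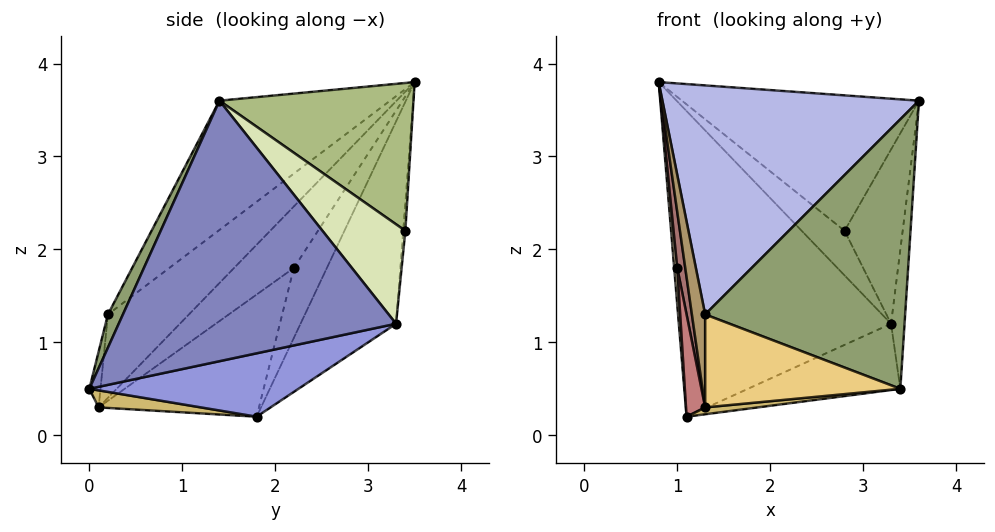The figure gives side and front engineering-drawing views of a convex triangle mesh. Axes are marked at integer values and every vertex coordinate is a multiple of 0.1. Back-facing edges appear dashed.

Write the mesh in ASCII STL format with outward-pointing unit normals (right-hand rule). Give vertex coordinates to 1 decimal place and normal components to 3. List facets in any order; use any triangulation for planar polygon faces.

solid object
 facet normal -0.372 0.827 -0.422
  outer loop
   vertex 3.3 3.3 1.2
   vertex 1.1 1.8 0.2
   vertex 0.8 3.5 3.8
  endloop
 endfacet
 facet normal 0.995 0.048 -0.086
  outer loop
   vertex 3.3 3.3 1.2
   vertex 3.6 1.4 3.6
   vertex 3.4 0.0 0.5
  endloop
 endfacet
 facet normal 0.284 0.207 -0.936
  outer loop
   vertex 3.3 3.3 1.2
   vertex 3.4 0.0 0.5
   vertex 1.1 1.8 0.2
  endloop
 endfacet
 facet normal -0.394 -0.592 0.703
  outer loop
   vertex 1.3 0.2 1.3
   vertex 3.6 1.4 3.6
   vertex 0.8 3.5 3.8
  endloop
 endfacet
 facet normal 0.068 -0.911 0.407
  outer loop
   vertex 1.3 0.2 1.3
   vertex 3.4 0.0 0.5
   vertex 3.6 1.4 3.6
  endloop
 endfacet
 facet normal 0.508 0.621 0.597
  outer loop
   vertex 2.8 3.4 2.2
   vertex 0.8 3.5 3.8
   vertex 3.6 1.4 3.6
  endloop
 endfacet
 facet normal -0.050 0.991 -0.124
  outer loop
   vertex 2.8 3.4 2.2
   vertex 3.3 3.3 1.2
   vertex 0.8 3.5 3.8
  endloop
 endfacet
 facet normal 0.772 0.541 0.332
  outer loop
   vertex 2.8 3.4 2.2
   vertex 3.6 1.4 3.6
   vertex 3.3 3.3 1.2
  endloop
 endfacet
 facet normal -0.987 -0.162 0.016
  outer loop
   vertex 1.3 0.1 0.3
   vertex 1.3 0.2 1.3
   vertex 0.8 3.5 3.8
  endloop
 endfacet
 facet normal 0.092 -0.048 -0.995
  outer loop
   vertex 1.3 0.1 0.3
   vertex 1.1 1.8 0.2
   vertex 3.4 0.0 0.5
  endloop
 endfacet
 facet normal -0.057 -0.993 0.099
  outer loop
   vertex 1.3 0.1 0.3
   vertex 3.4 0.0 0.5
   vertex 1.3 0.2 1.3
  endloop
 endfacet
 facet normal -0.995 -0.093 -0.039
  outer loop
   vertex 1.0 2.2 1.8
   vertex 0.8 3.5 3.8
   vertex 1.1 1.8 0.2
  endloop
 endfacet
 facet normal -0.991 -0.132 -0.013
  outer loop
   vertex 1.0 2.2 1.8
   vertex 1.3 0.1 0.3
   vertex 0.8 3.5 3.8
  endloop
 endfacet
 facet normal -0.992 -0.119 -0.032
  outer loop
   vertex 1.0 2.2 1.8
   vertex 1.1 1.8 0.2
   vertex 1.3 0.1 0.3
  endloop
 endfacet
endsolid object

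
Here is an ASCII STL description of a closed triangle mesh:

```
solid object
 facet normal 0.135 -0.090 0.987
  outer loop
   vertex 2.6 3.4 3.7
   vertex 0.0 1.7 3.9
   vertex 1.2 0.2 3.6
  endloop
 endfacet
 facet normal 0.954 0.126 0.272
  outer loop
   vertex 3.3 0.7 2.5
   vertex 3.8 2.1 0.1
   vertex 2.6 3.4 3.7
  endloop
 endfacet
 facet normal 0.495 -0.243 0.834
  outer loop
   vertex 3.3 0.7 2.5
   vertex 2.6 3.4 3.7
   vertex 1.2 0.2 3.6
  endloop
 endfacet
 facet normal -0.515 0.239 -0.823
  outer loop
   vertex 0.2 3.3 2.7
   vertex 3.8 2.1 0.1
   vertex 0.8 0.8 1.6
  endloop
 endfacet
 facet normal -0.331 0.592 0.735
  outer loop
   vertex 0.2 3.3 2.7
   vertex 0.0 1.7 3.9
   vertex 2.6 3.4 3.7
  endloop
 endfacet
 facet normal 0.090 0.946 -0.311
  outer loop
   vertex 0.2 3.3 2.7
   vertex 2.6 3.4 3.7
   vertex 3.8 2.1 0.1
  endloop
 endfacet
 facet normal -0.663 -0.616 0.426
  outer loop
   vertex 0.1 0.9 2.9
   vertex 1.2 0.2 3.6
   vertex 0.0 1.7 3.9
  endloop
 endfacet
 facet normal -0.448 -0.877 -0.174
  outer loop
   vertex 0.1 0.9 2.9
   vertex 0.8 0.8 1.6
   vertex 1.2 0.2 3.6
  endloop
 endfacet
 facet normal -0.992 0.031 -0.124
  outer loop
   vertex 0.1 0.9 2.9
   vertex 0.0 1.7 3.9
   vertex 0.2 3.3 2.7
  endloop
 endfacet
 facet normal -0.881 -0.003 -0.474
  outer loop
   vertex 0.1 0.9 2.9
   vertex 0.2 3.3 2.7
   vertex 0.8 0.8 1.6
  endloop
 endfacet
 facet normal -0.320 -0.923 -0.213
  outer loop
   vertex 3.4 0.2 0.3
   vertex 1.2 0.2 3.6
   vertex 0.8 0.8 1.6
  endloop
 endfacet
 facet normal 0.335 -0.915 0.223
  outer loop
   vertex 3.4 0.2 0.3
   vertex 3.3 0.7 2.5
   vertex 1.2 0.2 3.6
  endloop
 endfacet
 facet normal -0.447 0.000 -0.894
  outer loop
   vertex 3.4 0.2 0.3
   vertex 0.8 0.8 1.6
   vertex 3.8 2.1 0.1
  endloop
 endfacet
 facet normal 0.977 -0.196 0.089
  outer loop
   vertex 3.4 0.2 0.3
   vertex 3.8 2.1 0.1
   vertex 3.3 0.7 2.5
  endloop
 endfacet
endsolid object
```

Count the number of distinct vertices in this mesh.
9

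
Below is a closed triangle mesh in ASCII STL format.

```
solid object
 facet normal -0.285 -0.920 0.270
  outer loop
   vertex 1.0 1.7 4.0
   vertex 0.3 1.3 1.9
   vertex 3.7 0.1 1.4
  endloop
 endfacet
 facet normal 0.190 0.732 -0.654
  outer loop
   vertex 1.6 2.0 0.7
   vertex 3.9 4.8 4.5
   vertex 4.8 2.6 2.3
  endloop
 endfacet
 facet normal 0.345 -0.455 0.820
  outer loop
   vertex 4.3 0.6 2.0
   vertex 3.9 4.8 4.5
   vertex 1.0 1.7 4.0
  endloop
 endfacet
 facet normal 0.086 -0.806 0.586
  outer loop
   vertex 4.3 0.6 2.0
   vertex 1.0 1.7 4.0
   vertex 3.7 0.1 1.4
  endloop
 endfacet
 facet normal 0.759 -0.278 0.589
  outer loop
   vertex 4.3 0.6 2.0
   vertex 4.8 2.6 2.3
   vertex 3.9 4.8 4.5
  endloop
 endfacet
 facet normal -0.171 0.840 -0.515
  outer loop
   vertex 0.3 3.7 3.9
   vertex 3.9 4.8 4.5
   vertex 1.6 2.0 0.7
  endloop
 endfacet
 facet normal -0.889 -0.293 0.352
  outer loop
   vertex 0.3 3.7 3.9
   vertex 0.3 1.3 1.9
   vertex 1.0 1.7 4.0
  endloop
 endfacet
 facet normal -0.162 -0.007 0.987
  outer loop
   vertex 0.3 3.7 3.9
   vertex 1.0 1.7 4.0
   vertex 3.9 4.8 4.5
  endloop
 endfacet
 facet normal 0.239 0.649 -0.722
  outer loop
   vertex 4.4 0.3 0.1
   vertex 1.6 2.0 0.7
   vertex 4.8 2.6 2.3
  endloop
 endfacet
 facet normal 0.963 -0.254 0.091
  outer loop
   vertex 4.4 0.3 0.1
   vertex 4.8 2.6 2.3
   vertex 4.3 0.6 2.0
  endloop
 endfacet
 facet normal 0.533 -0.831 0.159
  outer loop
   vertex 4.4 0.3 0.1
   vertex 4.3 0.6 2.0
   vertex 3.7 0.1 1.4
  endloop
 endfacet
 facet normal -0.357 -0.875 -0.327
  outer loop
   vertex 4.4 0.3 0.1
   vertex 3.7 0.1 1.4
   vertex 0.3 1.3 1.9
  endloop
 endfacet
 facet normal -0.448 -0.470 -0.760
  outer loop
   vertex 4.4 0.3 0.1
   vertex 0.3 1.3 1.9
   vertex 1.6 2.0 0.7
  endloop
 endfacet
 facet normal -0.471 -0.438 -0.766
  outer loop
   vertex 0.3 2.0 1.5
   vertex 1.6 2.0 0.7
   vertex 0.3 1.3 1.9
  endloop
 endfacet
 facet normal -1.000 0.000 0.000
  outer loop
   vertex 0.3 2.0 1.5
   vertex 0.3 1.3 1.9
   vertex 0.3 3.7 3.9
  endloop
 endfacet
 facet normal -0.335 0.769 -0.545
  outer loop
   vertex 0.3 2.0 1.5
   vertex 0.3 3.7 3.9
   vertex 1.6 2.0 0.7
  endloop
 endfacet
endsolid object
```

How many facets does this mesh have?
16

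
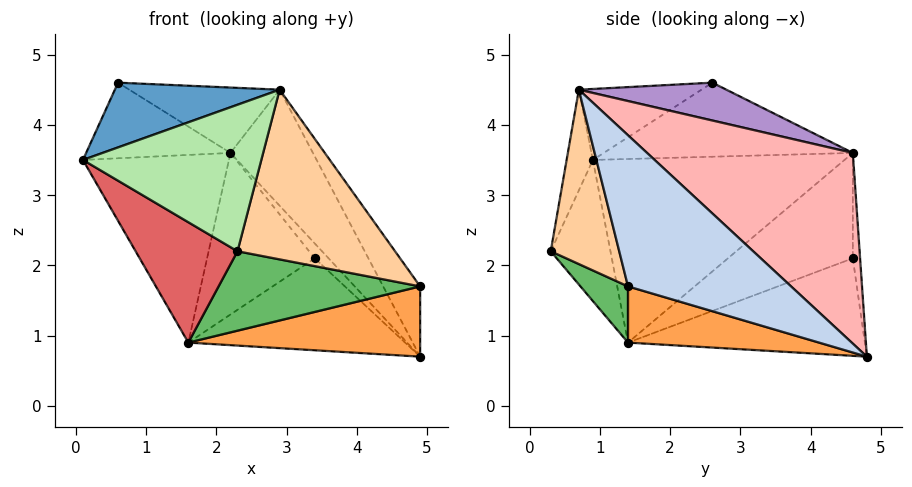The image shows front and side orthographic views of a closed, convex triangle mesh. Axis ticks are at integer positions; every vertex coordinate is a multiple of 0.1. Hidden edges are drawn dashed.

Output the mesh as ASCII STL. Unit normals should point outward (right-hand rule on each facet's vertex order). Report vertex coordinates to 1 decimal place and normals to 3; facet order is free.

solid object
 facet normal -0.329 -0.443 0.834
  outer loop
   vertex 2.9 0.7 4.5
   vertex 0.6 2.6 4.6
   vertex 0.1 0.9 3.5
  endloop
 endfacet
 facet normal 0.779 0.177 0.601
  outer loop
   vertex 2.9 0.7 4.5
   vertex 4.9 1.4 1.7
   vertex 4.9 4.8 0.7
  endloop
 endfacet
 facet normal 0.227 -0.275 -0.934
  outer loop
   vertex 1.6 1.4 0.9
   vertex 4.9 4.8 0.7
   vertex 4.9 1.4 1.7
  endloop
 endfacet
 facet normal 0.398 -0.916 0.055
  outer loop
   vertex 2.3 0.3 2.2
   vertex 4.9 1.4 1.7
   vertex 2.9 0.7 4.5
  endloop
 endfacet
 facet normal 0.167 -0.707 -0.688
  outer loop
   vertex 2.3 0.3 2.2
   vertex 1.6 1.4 0.9
   vertex 4.9 1.4 1.7
  endloop
 endfacet
 facet normal -0.143 -0.968 0.206
  outer loop
   vertex 2.3 0.3 2.2
   vertex 2.9 0.7 4.5
   vertex 0.1 0.9 3.5
  endloop
 endfacet
 facet normal -0.460 -0.784 -0.416
  outer loop
   vertex 2.3 0.3 2.2
   vertex 0.1 0.9 3.5
   vertex 1.6 1.4 0.9
  endloop
 endfacet
 facet normal 0.693 0.278 0.665
  outer loop
   vertex 2.2 4.6 3.6
   vertex 2.9 0.7 4.5
   vertex 4.9 4.8 0.7
  endloop
 endfacet
 facet normal 0.256 0.261 0.931
  outer loop
   vertex 2.2 4.6 3.6
   vertex 0.6 2.6 4.6
   vertex 2.9 0.7 4.5
  endloop
 endfacet
 facet normal -0.808 0.468 -0.357
  outer loop
   vertex 2.2 4.6 3.6
   vertex 0.1 0.9 3.5
   vertex 0.6 2.6 4.6
  endloop
 endfacet
 facet normal -0.802 0.466 -0.373
  outer loop
   vertex 2.2 4.6 3.6
   vertex 1.6 1.4 0.9
   vertex 0.1 0.9 3.5
  endloop
 endfacet
 facet normal -0.606 0.555 -0.570
  outer loop
   vertex 3.4 4.6 2.1
   vertex 4.9 4.8 0.7
   vertex 1.6 1.4 0.9
  endloop
 endfacet
 facet normal -0.436 0.829 -0.349
  outer loop
   vertex 3.4 4.6 2.1
   vertex 2.2 4.6 3.6
   vertex 4.9 4.8 0.7
  endloop
 endfacet
 facet normal -0.648 0.559 -0.518
  outer loop
   vertex 3.4 4.6 2.1
   vertex 1.6 1.4 0.9
   vertex 2.2 4.6 3.6
  endloop
 endfacet
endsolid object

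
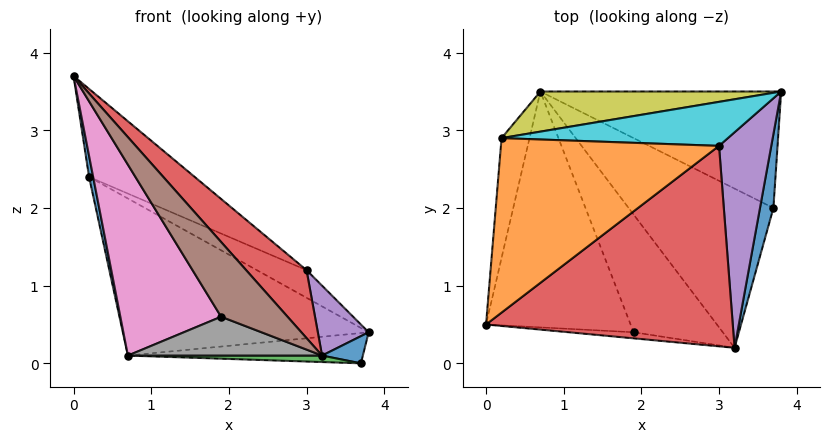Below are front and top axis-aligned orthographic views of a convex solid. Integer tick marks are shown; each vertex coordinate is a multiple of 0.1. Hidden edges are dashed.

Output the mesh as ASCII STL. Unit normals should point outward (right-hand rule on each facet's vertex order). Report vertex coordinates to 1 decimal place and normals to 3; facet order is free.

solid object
 facet normal 0.820 -0.198 0.537
  outer loop
   vertex 3.7 2.0 0.0
   vertex 3.8 3.5 0.4
   vertex 3.2 0.2 0.1
  endloop
 endfacet
 facet normal 0.093 0.251 -0.964
  outer loop
   vertex 0.7 3.5 0.1
   vertex 3.8 3.5 0.4
   vertex 3.7 2.0 0.0
  endloop
 endfacet
 facet normal -0.054 -0.041 -0.998
  outer loop
   vertex 0.7 3.5 0.1
   vertex 3.7 2.0 0.0
   vertex 3.2 0.2 0.1
  endloop
 endfacet
 facet normal 0.719 -0.223 0.658
  outer loop
   vertex 3.0 2.8 1.2
   vertex 0.0 0.5 3.7
   vertex 3.2 0.2 0.1
  endloop
 endfacet
 facet normal 0.774 -0.195 0.603
  outer loop
   vertex 3.0 2.8 1.2
   vertex 3.2 0.2 0.1
   vertex 3.8 3.5 0.4
  endloop
 endfacet
 facet normal -0.181 -0.980 -0.080
  outer loop
   vertex 1.9 0.4 0.6
   vertex 3.2 0.2 0.1
   vertex 0.0 0.5 3.7
  endloop
 endfacet
 facet normal -0.793 -0.383 -0.474
  outer loop
   vertex 1.9 0.4 0.6
   vertex 0.0 0.5 3.7
   vertex 0.7 3.5 0.1
  endloop
 endfacet
 facet normal -0.382 -0.289 -0.878
  outer loop
   vertex 1.9 0.4 0.6
   vertex 0.7 3.5 0.1
   vertex 3.2 0.2 0.1
  endloop
 endfacet
 facet normal -0.024 0.969 0.247
  outer loop
   vertex 0.2 2.9 2.4
   vertex 3.8 3.5 0.4
   vertex 0.7 3.5 0.1
  endloop
 endfacet
 facet normal 0.357 0.496 0.791
  outer loop
   vertex 0.2 2.9 2.4
   vertex 3.0 2.8 1.2
   vertex 3.8 3.5 0.4
  endloop
 endfacet
 facet normal -0.974 -0.039 -0.222
  outer loop
   vertex 0.2 2.9 2.4
   vertex 0.7 3.5 0.1
   vertex 0.0 0.5 3.7
  endloop
 endfacet
 facet normal 0.370 0.418 0.829
  outer loop
   vertex 0.2 2.9 2.4
   vertex 0.0 0.5 3.7
   vertex 3.0 2.8 1.2
  endloop
 endfacet
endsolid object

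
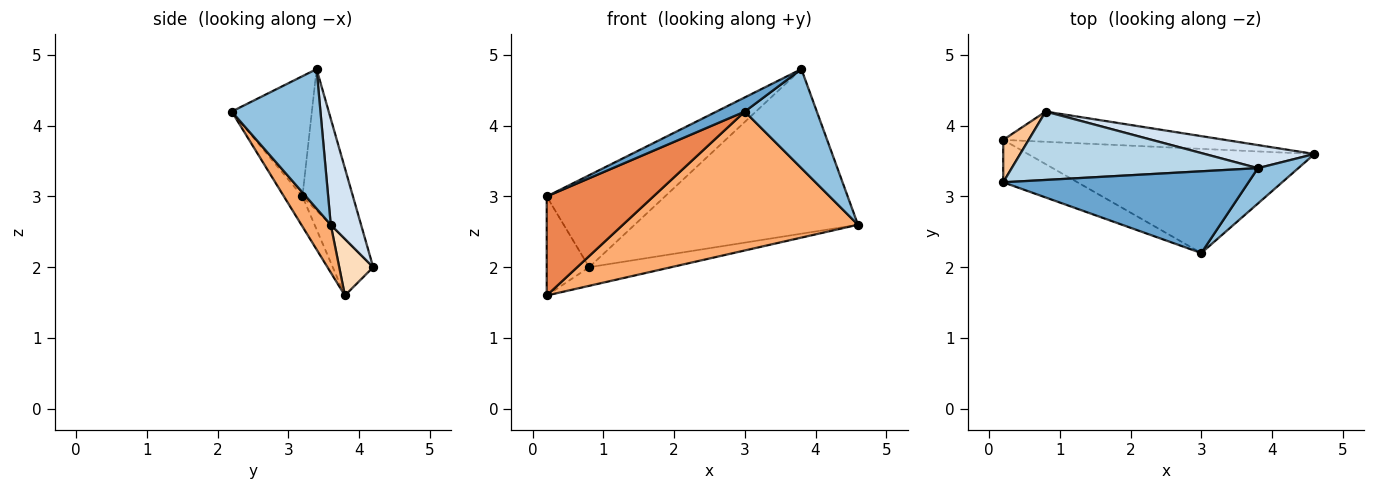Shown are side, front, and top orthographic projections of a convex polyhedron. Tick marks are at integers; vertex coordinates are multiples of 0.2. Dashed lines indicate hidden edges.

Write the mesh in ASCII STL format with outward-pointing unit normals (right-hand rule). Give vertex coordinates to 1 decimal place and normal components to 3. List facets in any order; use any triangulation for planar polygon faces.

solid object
 facet normal -0.435 -0.154 0.887
  outer loop
   vertex 3.8 3.4 4.8
   vertex 0.2 3.2 3.0
   vertex 3.0 2.2 4.2
  endloop
 endfacet
 facet normal 0.758 -0.615 0.220
  outer loop
   vertex 3.8 3.4 4.8
   vertex 3.0 2.2 4.2
   vertex 4.6 3.6 2.6
  endloop
 endfacet
 facet normal -0.324 0.759 0.564
  outer loop
   vertex 0.8 4.2 2.0
   vertex 0.2 3.2 3.0
   vertex 3.8 3.4 4.8
  endloop
 endfacet
 facet normal 0.133 0.981 0.138
  outer loop
   vertex 0.8 4.2 2.0
   vertex 3.8 3.4 4.8
   vertex 4.6 3.6 2.6
  endloop
 endfacet
 facet normal -0.157 -0.908 -0.389
  outer loop
   vertex 0.2 3.8 1.6
   vertex 3.0 2.2 4.2
   vertex 0.2 3.2 3.0
  endloop
 endfacet
 facet normal 0.100 -0.796 -0.597
  outer loop
   vertex 0.2 3.8 1.6
   vertex 4.6 3.6 2.6
   vertex 3.0 2.2 4.2
  endloop
 endfacet
 facet normal -0.659 0.692 0.296
  outer loop
   vertex 0.2 3.8 1.6
   vertex 0.2 3.2 3.0
   vertex 0.8 4.2 2.0
  endloop
 endfacet
 facet normal 0.212 0.513 -0.832
  outer loop
   vertex 0.2 3.8 1.6
   vertex 0.8 4.2 2.0
   vertex 4.6 3.6 2.6
  endloop
 endfacet
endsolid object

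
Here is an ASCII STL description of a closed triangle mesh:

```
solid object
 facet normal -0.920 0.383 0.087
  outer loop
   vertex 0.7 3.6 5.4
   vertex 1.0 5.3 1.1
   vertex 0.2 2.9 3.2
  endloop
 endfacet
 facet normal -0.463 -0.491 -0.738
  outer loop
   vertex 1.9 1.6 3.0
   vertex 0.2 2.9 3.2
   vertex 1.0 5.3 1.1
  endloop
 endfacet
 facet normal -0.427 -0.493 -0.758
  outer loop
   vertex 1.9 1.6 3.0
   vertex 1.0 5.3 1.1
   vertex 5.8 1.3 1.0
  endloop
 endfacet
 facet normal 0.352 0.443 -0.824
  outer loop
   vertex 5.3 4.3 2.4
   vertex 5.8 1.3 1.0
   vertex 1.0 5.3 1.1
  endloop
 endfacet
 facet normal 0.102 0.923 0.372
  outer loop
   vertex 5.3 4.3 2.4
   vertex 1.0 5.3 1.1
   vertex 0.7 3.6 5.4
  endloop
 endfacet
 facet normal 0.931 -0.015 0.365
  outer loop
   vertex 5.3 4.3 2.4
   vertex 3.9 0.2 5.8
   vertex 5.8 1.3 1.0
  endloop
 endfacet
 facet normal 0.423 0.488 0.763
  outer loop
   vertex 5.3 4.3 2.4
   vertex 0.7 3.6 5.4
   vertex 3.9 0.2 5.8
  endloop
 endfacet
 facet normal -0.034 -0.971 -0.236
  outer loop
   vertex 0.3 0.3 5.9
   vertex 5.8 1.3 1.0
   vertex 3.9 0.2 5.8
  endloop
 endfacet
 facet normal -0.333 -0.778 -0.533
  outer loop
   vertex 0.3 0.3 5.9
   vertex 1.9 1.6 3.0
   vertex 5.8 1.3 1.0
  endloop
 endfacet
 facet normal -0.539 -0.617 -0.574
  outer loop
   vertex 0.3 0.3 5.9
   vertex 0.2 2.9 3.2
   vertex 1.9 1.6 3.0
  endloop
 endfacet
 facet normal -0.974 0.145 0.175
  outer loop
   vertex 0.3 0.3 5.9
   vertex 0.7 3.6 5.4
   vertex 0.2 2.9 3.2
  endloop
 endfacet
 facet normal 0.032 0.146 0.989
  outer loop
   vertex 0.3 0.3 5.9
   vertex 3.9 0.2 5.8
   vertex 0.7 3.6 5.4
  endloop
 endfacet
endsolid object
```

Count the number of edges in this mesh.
18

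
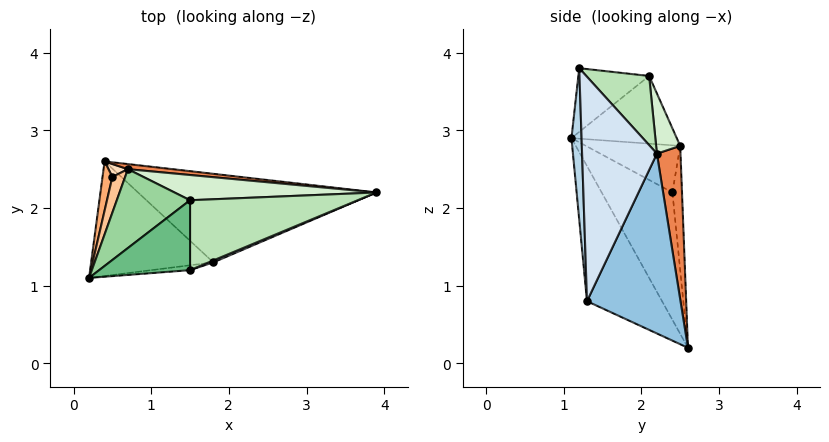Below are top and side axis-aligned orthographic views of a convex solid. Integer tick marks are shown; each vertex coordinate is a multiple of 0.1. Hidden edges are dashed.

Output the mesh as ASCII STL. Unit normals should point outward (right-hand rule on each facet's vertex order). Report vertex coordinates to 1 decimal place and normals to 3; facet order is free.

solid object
 facet normal -0.497 -0.742 -0.449
  outer loop
   vertex 1.8 1.3 0.8
   vertex 0.2 1.1 2.9
   vertex 0.4 2.6 0.2
  endloop
 endfacet
 facet normal 0.580 0.270 -0.769
  outer loop
   vertex 1.8 1.3 0.8
   vertex 0.4 2.6 0.2
   vertex 3.9 2.2 2.7
  endloop
 endfacet
 facet normal 0.093 -0.995 -0.024
  outer loop
   vertex 1.8 1.3 0.8
   vertex 1.5 1.2 3.8
   vertex 0.2 1.1 2.9
  endloop
 endfacet
 facet normal 0.388 -0.922 0.008
  outer loop
   vertex 1.8 1.3 0.8
   vertex 3.9 2.2 2.7
   vertex 1.5 1.2 3.8
  endloop
 endfacet
 facet normal 0.094 0.995 0.027
  outer loop
   vertex 0.7 2.5 2.8
   vertex 3.9 2.2 2.7
   vertex 0.4 2.6 0.2
  endloop
 endfacet
 facet normal -0.962 0.262 0.074
  outer loop
   vertex 0.5 2.4 2.2
   vertex 0.4 2.6 0.2
   vertex 0.2 1.1 2.9
  endloop
 endfacet
 facet normal -0.907 0.342 0.245
  outer loop
   vertex 0.5 2.4 2.2
   vertex 0.2 1.1 2.9
   vertex 0.7 2.5 2.8
  endloop
 endfacet
 facet normal -0.681 0.724 0.106
  outer loop
   vertex 0.5 2.4 2.2
   vertex 0.7 2.5 2.8
   vertex 0.4 2.6 0.2
  endloop
 endfacet
 facet normal -0.572 0.091 0.816
  outer loop
   vertex 1.5 2.1 3.7
   vertex 0.2 1.1 2.9
   vertex 1.5 1.2 3.8
  endloop
 endfacet
 facet normal -0.651 0.283 0.704
  outer loop
   vertex 1.5 2.1 3.7
   vertex 0.7 2.5 2.8
   vertex 0.2 1.1 2.9
  endloop
 endfacet
 facet normal 0.379 0.102 0.920
  outer loop
   vertex 1.5 2.1 3.7
   vertex 1.5 1.2 3.8
   vertex 3.9 2.2 2.7
  endloop
 endfacet
 facet normal 0.098 0.939 0.330
  outer loop
   vertex 1.5 2.1 3.7
   vertex 3.9 2.2 2.7
   vertex 0.7 2.5 2.8
  endloop
 endfacet
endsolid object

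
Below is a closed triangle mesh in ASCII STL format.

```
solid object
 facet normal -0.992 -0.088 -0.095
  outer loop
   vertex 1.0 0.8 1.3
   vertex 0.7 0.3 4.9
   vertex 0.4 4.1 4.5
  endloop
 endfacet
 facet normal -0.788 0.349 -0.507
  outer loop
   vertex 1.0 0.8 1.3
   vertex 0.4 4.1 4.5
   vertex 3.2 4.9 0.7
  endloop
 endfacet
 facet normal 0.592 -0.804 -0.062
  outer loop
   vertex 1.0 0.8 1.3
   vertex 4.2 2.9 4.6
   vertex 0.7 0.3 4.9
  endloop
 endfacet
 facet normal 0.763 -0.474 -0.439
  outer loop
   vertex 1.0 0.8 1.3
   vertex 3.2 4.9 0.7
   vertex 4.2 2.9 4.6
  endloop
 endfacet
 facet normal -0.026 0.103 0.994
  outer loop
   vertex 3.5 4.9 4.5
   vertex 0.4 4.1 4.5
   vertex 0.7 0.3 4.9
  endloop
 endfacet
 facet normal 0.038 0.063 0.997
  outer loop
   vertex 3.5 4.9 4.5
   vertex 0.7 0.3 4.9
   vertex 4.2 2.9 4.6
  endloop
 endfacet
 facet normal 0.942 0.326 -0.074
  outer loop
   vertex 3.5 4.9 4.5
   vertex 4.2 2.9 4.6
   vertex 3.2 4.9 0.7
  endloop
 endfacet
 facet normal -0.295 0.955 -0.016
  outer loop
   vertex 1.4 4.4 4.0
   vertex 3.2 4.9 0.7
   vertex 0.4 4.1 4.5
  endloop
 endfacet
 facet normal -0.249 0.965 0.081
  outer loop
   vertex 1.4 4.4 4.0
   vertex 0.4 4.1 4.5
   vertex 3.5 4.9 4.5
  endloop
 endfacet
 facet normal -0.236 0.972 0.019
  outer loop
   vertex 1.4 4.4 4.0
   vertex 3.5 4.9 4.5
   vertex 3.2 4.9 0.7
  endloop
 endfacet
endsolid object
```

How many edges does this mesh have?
15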